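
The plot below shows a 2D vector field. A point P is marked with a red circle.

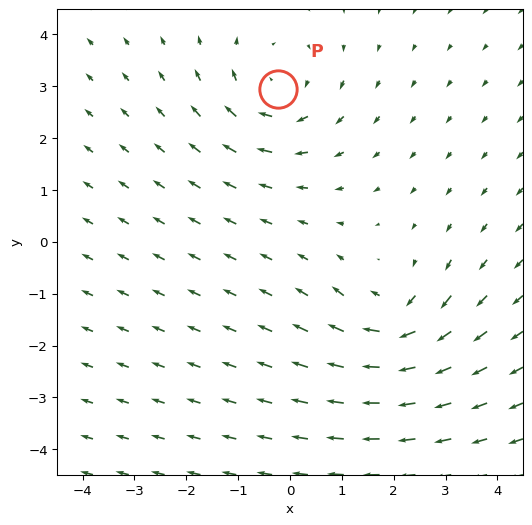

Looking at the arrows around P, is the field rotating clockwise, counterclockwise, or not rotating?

Near P at (-0.2, 3.0) the arrows circulate clockwise. The curl (z-component) there is about -3; negative curl means clockwise rotation.

clockwise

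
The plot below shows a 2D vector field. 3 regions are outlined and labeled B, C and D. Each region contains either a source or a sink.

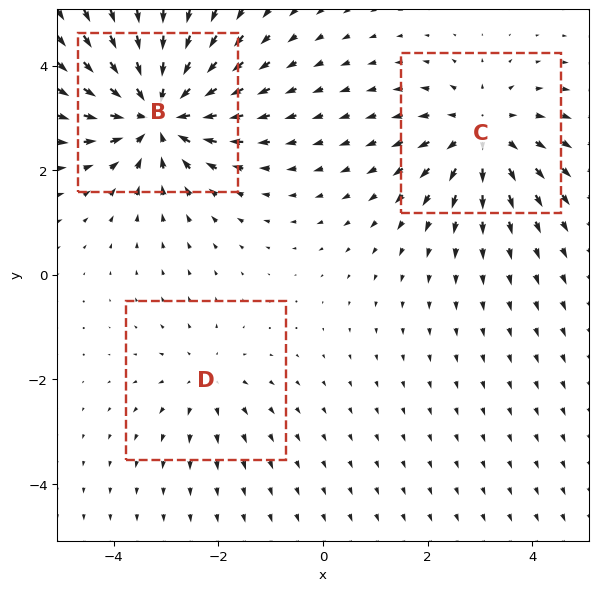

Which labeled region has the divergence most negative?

B

Divergence at each region's feature centre — B: about -5, C: about +4, D: about +2. Region B is most negative.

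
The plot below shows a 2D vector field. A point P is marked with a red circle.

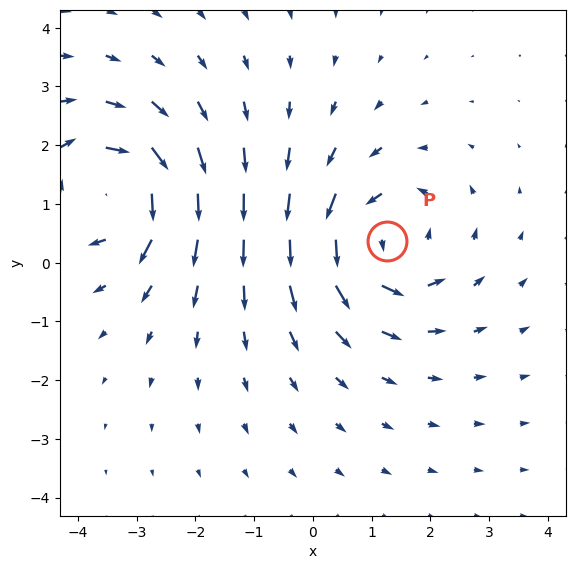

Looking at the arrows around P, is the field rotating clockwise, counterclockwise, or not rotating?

Near P at (1.3, 0.4) the arrows circulate counterclockwise. The curl (z-component) there is about +5; positive curl means counterclockwise rotation.

counterclockwise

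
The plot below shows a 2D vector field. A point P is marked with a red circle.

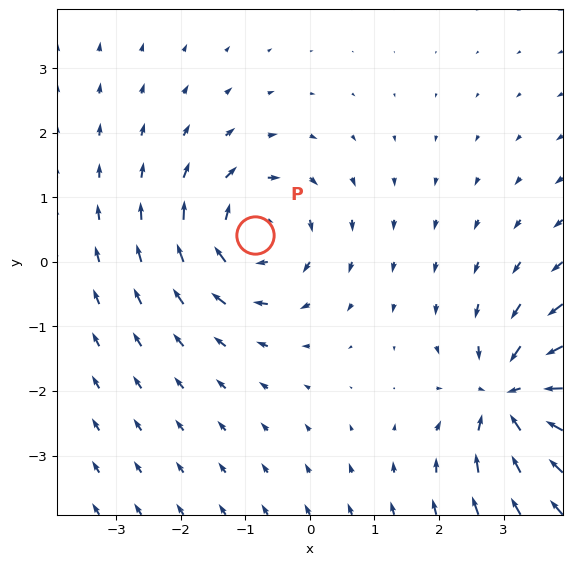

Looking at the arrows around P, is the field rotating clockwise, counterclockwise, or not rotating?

clockwise

Near P at (-0.9, 0.4) the arrows circulate clockwise. The curl (z-component) there is about -4; negative curl means clockwise rotation.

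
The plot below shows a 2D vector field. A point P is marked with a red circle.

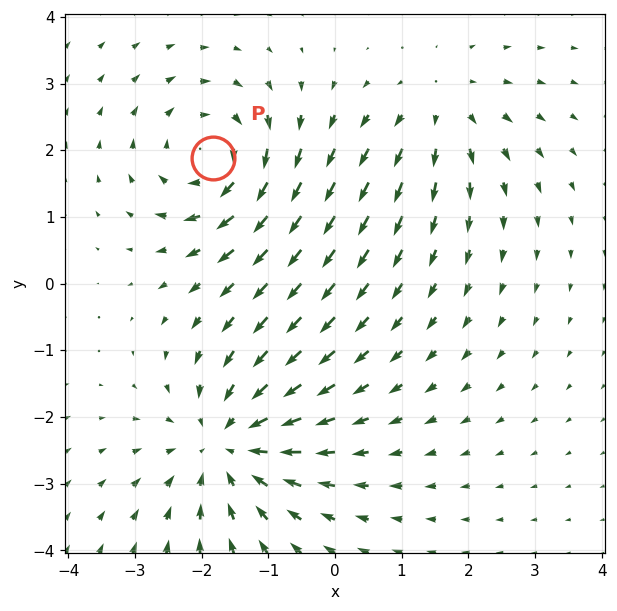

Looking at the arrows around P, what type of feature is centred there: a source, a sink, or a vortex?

At P (-1.8, 1.9) the arrows circulate clockwise. Divergence ≈0, curl about -4 — near-zero divergence with nonzero curl is a vortex.

vortex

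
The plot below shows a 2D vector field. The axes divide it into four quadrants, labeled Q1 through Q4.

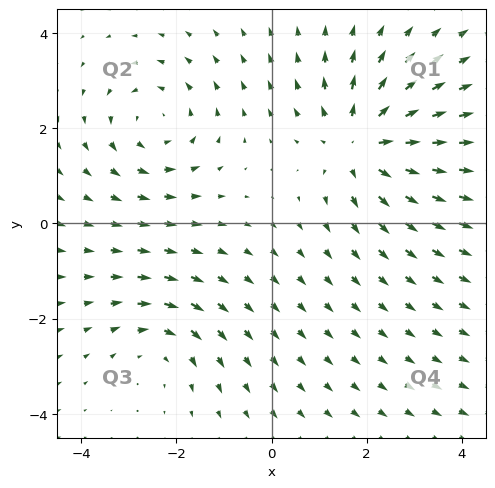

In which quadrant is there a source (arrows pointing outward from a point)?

The source sits at approximately (1.9, 1.7), which lies in quadrant Q1. The divergence there is about +4, positive as expected for a source.

Q1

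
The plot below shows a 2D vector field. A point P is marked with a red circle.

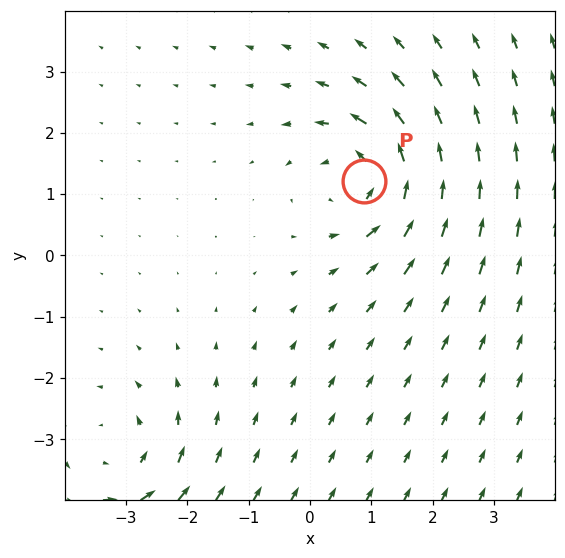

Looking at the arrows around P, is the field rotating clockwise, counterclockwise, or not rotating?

Near P at (0.9, 1.2) the arrows circulate counterclockwise. The curl (z-component) there is about +5; positive curl means counterclockwise rotation.

counterclockwise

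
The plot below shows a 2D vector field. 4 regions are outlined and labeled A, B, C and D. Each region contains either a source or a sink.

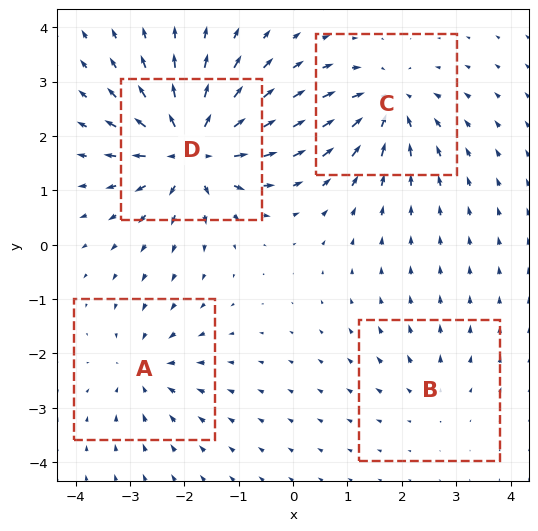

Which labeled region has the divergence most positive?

Divergence at each region's feature centre — A: about -4, B: about +3, C: about -6, D: about +9. Region D is most positive.

D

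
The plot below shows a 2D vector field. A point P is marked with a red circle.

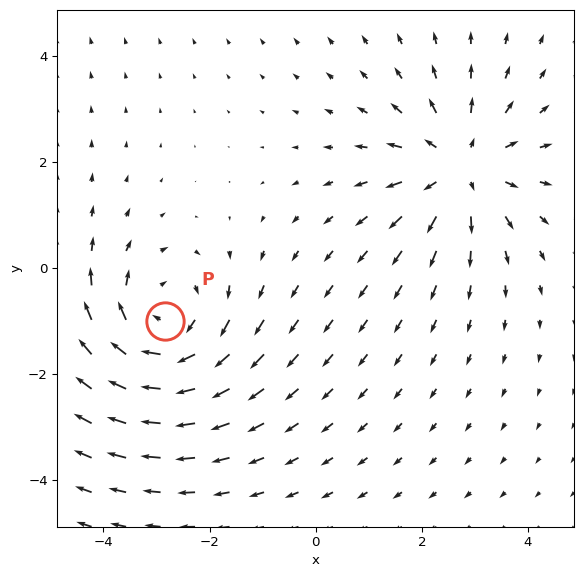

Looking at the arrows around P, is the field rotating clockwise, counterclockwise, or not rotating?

Near P at (-2.8, -1.0) the arrows circulate clockwise. The curl (z-component) there is about -4; negative curl means clockwise rotation.

clockwise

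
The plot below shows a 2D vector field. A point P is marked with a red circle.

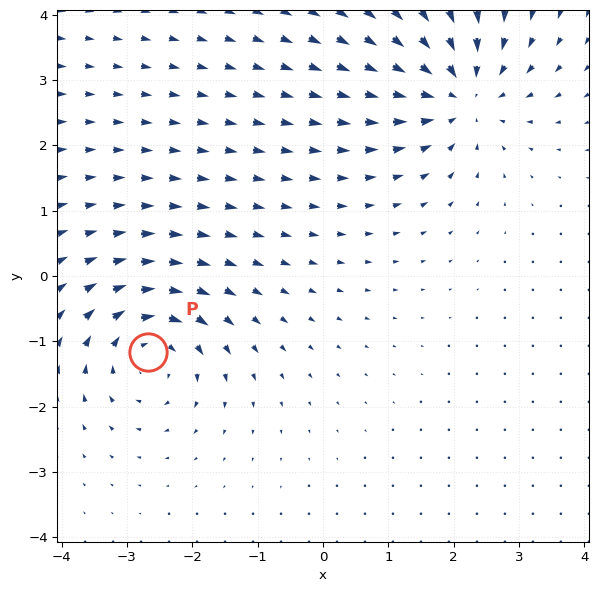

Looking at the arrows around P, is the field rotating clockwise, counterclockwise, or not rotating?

clockwise

Near P at (-2.7, -1.2) the arrows circulate clockwise. The curl (z-component) there is about -5; negative curl means clockwise rotation.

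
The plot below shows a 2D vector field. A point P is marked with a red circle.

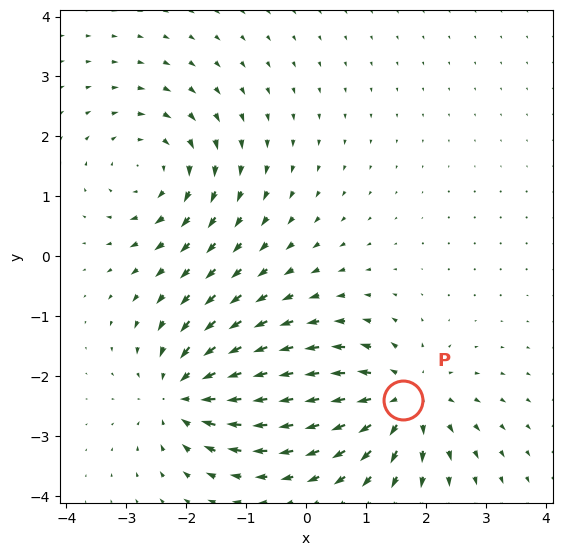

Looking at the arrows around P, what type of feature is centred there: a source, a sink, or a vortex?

At P (1.6, -2.4) the arrows spread outward. Divergence about +5, curl ≈0 — positive divergence with near-zero curl is a source.

source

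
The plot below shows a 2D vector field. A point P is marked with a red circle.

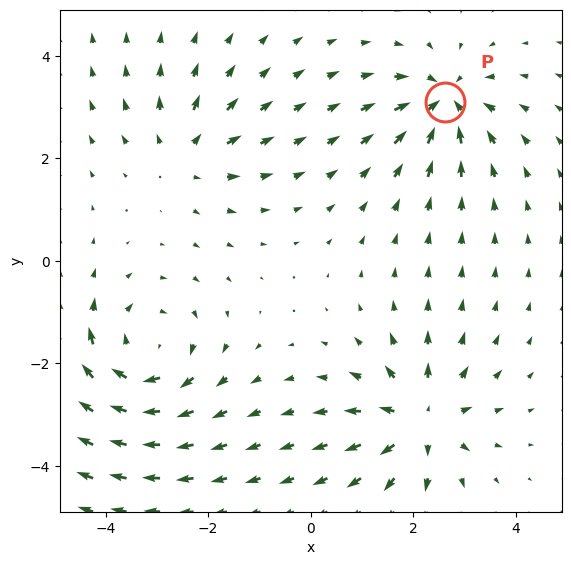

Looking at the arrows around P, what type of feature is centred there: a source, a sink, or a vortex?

sink

At P (2.6, 3.1) the arrows converge inward. Divergence about -5, curl ≈0 — negative divergence with near-zero curl is a sink.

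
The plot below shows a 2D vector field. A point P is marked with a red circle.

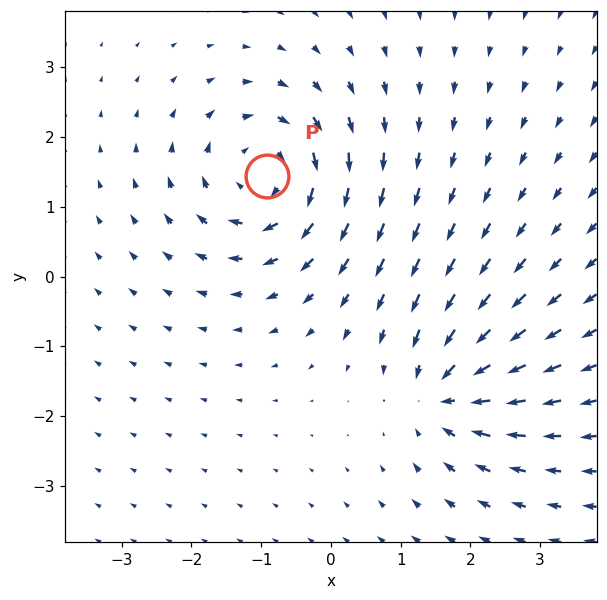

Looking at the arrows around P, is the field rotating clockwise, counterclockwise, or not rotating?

Near P at (-0.9, 1.4) the arrows circulate clockwise. The curl (z-component) there is about -4; negative curl means clockwise rotation.

clockwise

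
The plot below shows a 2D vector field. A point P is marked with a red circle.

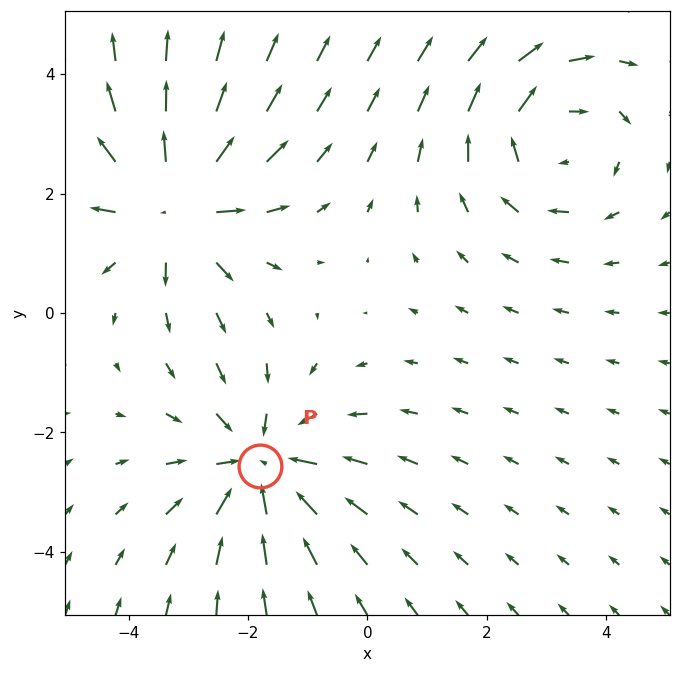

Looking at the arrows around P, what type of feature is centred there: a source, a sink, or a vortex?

At P (-1.8, -2.6) the arrows converge inward. Divergence about -4, curl ≈0 — negative divergence with near-zero curl is a sink.

sink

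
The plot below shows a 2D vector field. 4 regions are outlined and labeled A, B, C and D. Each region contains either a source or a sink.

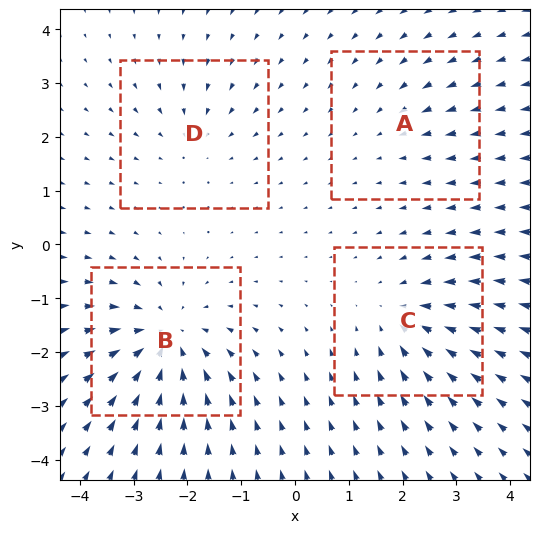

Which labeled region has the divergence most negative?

Divergence at each region's feature centre — A: about -2, B: about -7, C: about -5, D: about -3. Region B is most negative.

B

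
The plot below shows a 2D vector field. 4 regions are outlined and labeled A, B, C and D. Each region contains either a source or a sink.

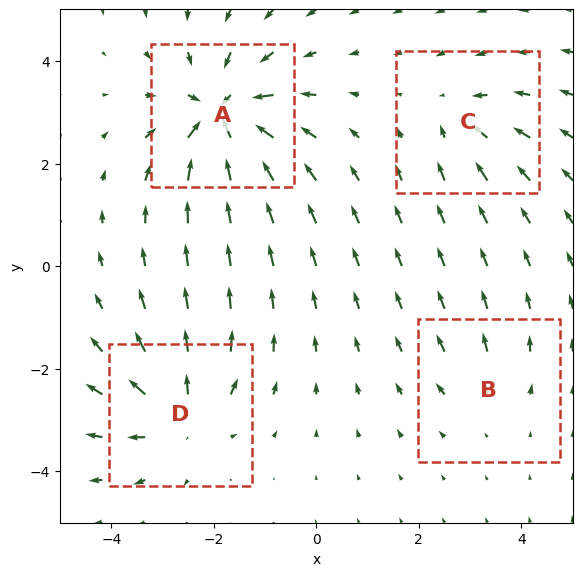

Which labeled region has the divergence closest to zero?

Divergence at each region's feature centre — A: about -8, B: about +2, C: about -4, D: about +5. Region B is closest to zero.

B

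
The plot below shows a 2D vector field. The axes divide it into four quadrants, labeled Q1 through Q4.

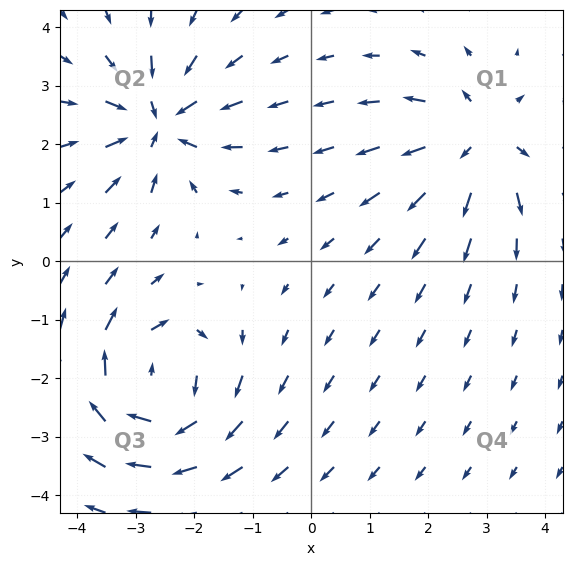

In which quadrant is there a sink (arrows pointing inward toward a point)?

The sink sits at approximately (-2.6, 2.4), which lies in quadrant Q2. The divergence there is about -5, negative as expected for a sink.

Q2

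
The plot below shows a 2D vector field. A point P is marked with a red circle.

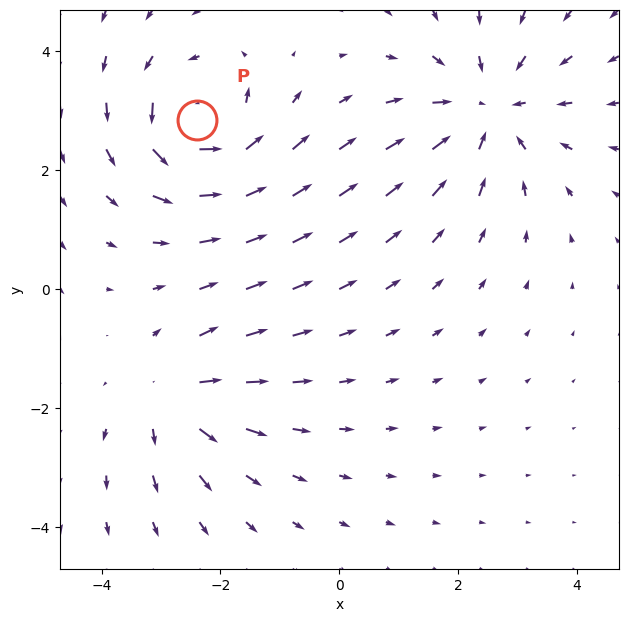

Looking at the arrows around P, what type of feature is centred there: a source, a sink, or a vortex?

At P (-2.4, 2.8) the arrows circulate counterclockwise. Divergence ≈0, curl about +6 — near-zero divergence with nonzero curl is a vortex.

vortex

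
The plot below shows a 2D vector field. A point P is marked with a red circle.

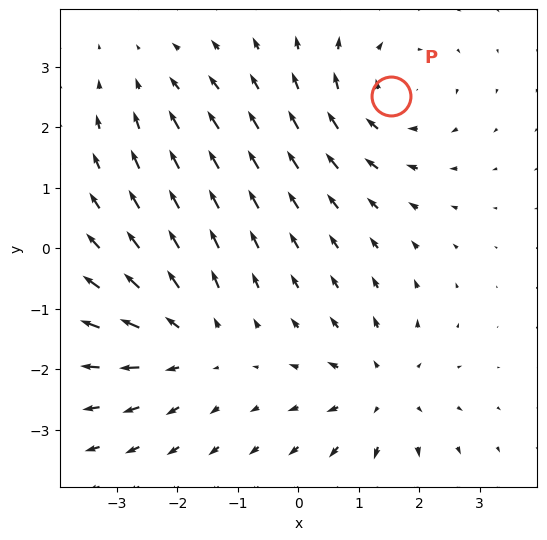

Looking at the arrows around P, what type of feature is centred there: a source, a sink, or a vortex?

At P (1.5, 2.5) the arrows circulate clockwise. Divergence ≈0, curl about -4 — near-zero divergence with nonzero curl is a vortex.

vortex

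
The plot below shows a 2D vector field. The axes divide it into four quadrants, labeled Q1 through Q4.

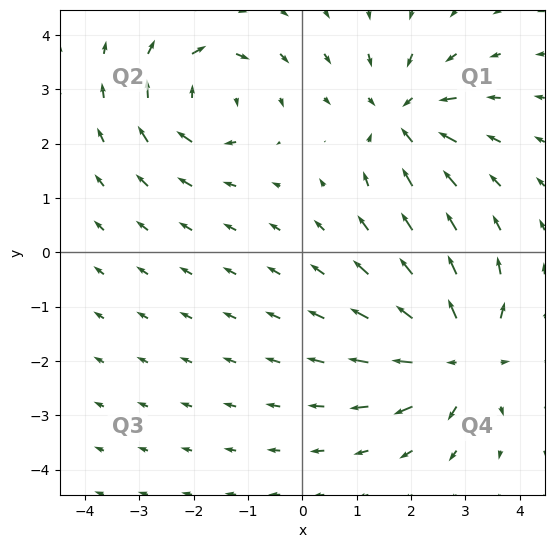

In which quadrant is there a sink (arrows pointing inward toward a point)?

The sink sits at approximately (1.8, 2.5), which lies in quadrant Q1. The divergence there is about -4, negative as expected for a sink.

Q1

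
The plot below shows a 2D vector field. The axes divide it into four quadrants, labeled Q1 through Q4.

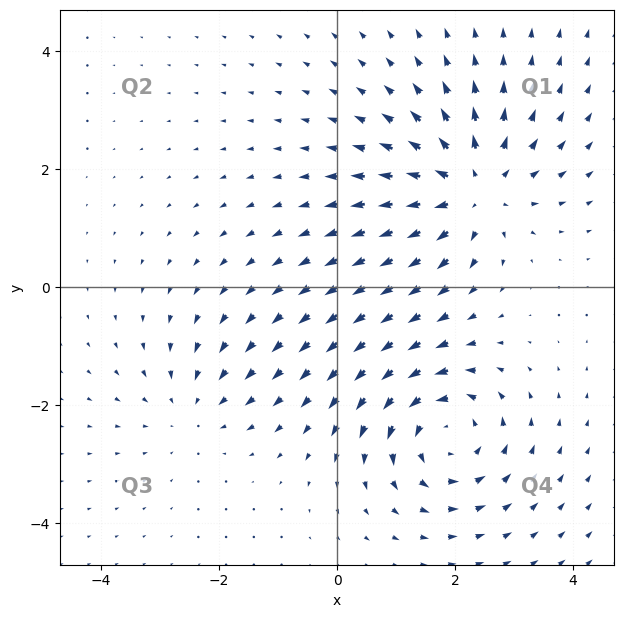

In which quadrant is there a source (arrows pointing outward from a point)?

Q1

The source sits at approximately (2.3, 1.7), which lies in quadrant Q1. The divergence there is about +5, positive as expected for a source.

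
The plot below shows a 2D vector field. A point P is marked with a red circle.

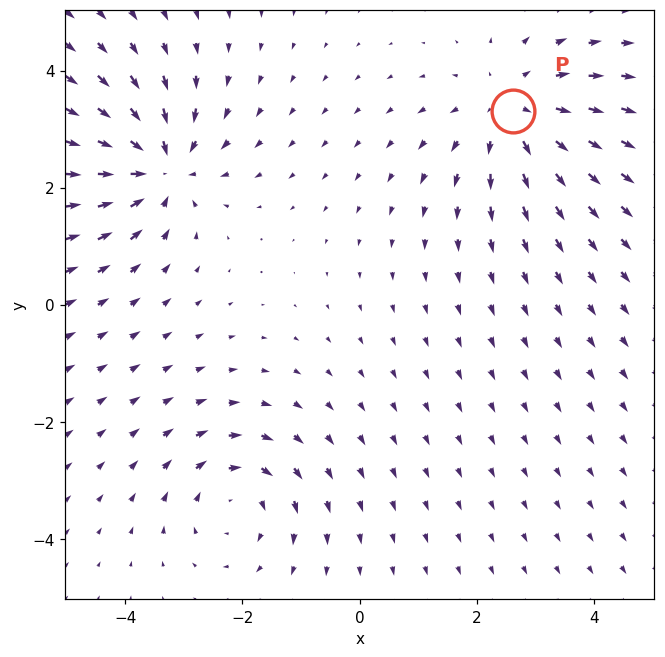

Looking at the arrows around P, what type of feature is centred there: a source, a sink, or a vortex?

source

At P (2.6, 3.3) the arrows spread outward. Divergence about +4, curl ≈0 — positive divergence with near-zero curl is a source.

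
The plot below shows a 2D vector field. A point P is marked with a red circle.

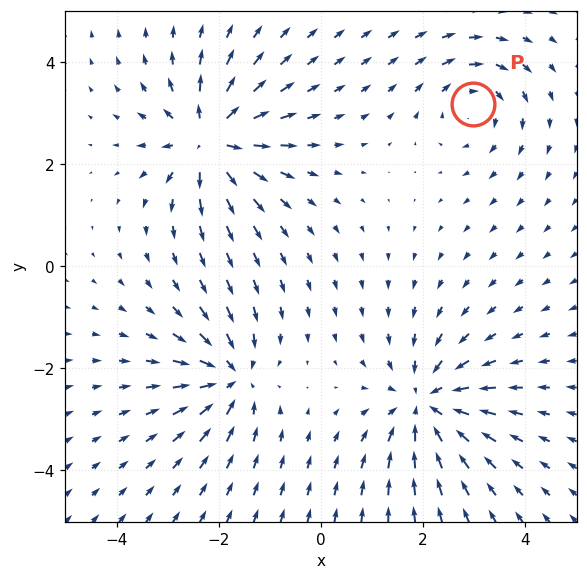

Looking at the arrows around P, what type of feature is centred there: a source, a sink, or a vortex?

vortex

At P (3.0, 3.2) the arrows circulate clockwise. Divergence ≈0, curl about -4 — near-zero divergence with nonzero curl is a vortex.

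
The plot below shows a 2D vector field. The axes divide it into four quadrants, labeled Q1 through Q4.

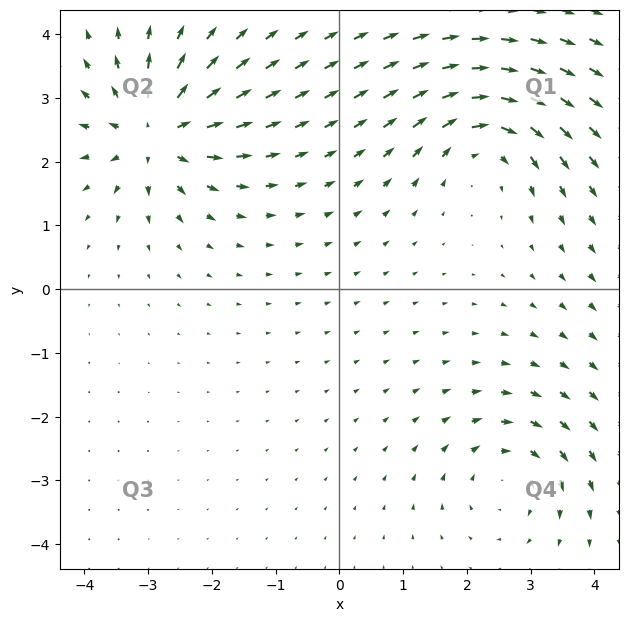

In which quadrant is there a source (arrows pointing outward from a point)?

The source sits at approximately (-2.9, 2.5), which lies in quadrant Q2. The divergence there is about +6, positive as expected for a source.

Q2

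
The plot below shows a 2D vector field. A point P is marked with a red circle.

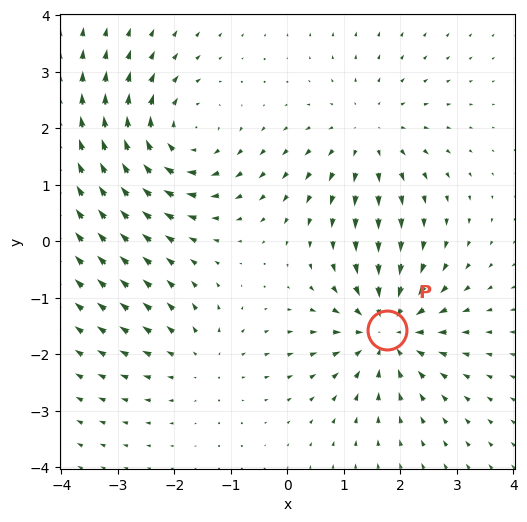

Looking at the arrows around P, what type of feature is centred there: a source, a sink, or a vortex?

sink

At P (1.8, -1.6) the arrows converge inward. Divergence about -5, curl ≈0 — negative divergence with near-zero curl is a sink.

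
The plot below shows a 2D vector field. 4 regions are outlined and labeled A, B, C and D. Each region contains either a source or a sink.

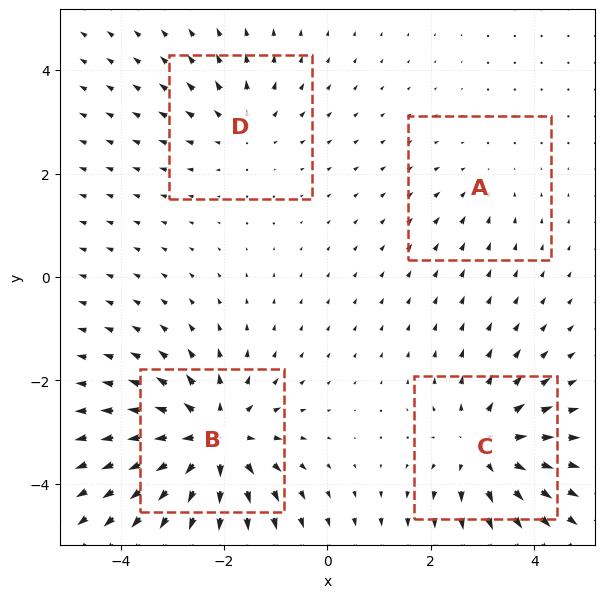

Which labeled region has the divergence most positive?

Divergence at each region's feature centre — A: about -2, B: about +7, C: about +5, D: about +3. Region B is most positive.

B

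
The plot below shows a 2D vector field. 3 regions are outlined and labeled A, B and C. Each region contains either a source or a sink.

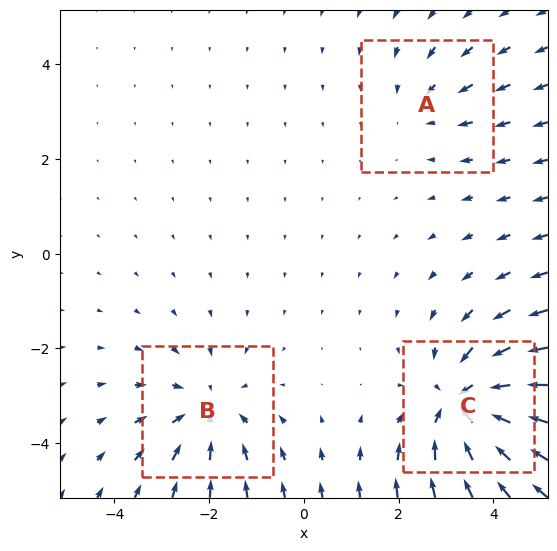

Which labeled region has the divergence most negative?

Divergence at each region's feature centre — A: about -2, B: about -3, C: about -4. Region C is most negative.

C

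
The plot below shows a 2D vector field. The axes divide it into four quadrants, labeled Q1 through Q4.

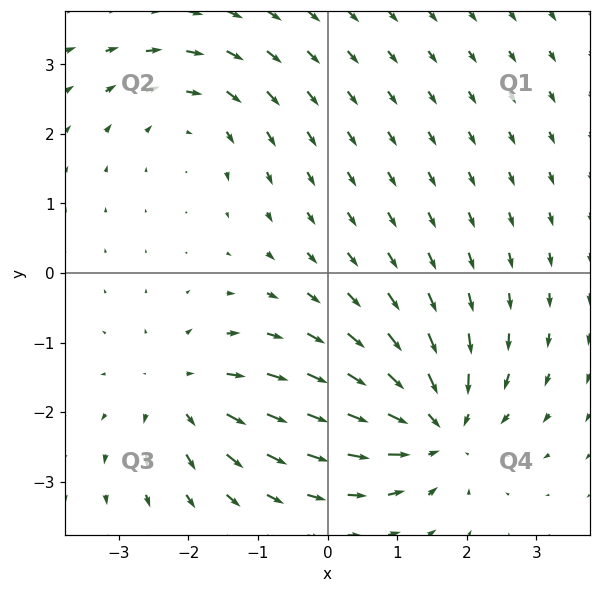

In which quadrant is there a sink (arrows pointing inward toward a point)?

The sink sits at approximately (1.6, -2.2), which lies in quadrant Q4. The divergence there is about -5, negative as expected for a sink.

Q4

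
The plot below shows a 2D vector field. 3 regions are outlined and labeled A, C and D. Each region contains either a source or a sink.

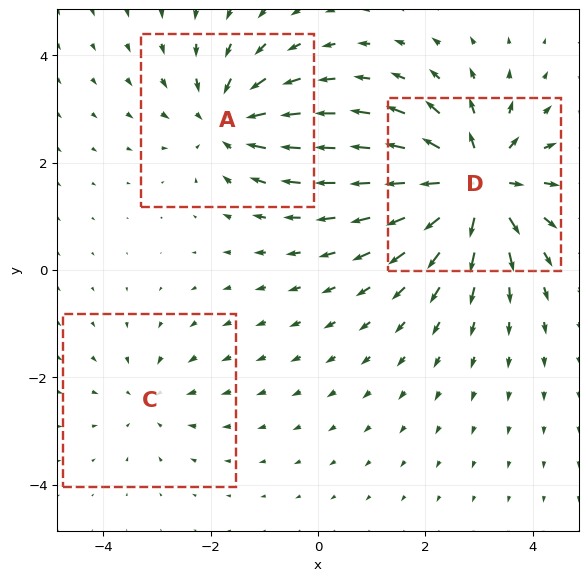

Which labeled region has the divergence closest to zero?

C

Divergence at each region's feature centre — A: about -4, C: about -2, D: about +6. Region C is closest to zero.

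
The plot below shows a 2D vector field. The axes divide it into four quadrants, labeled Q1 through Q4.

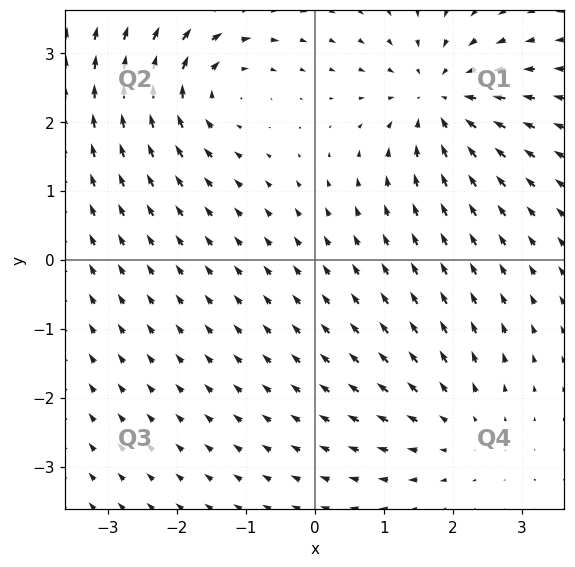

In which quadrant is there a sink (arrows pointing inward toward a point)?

The sink sits at approximately (1.8, 2.3), which lies in quadrant Q1. The divergence there is about -4, negative as expected for a sink.

Q1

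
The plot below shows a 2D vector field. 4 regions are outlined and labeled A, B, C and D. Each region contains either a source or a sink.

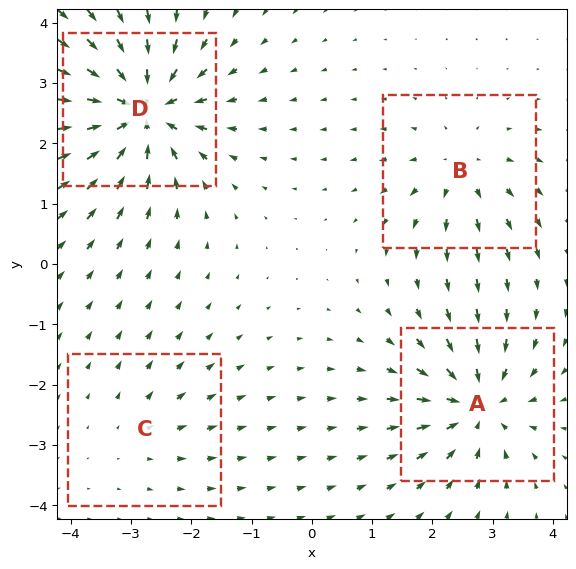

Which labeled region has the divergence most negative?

D

Divergence at each region's feature centre — A: about -6, B: about +4, C: about +2, D: about -9. Region D is most negative.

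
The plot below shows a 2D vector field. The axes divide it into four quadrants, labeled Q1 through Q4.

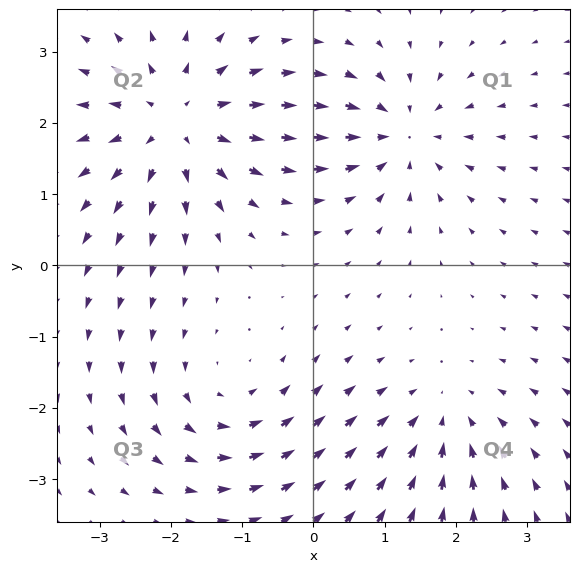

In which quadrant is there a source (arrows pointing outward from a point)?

The source sits at approximately (-1.9, 2.0), which lies in quadrant Q2. The divergence there is about +5, positive as expected for a source.

Q2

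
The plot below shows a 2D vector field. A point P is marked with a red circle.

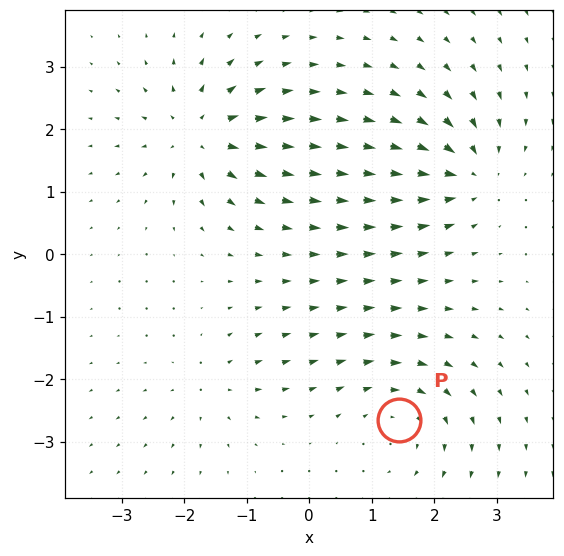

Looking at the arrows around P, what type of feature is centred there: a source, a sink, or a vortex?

At P (1.4, -2.7) the arrows circulate clockwise. Divergence ≈0, curl about -4 — near-zero divergence with nonzero curl is a vortex.

vortex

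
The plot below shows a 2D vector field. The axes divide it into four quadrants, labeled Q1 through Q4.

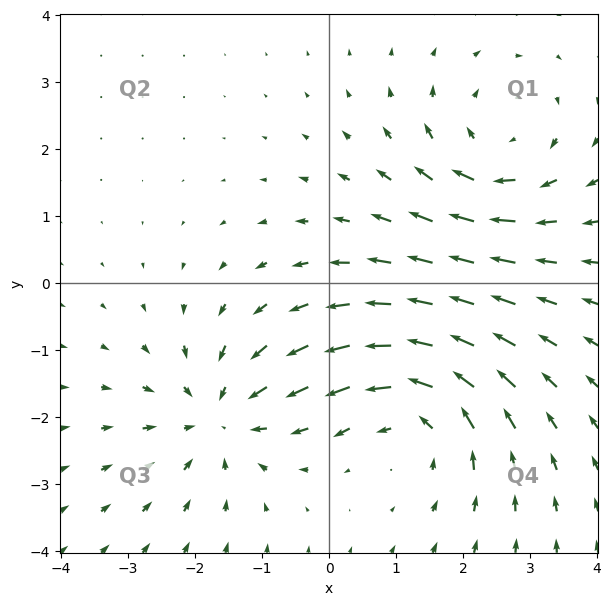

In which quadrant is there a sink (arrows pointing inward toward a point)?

The sink sits at approximately (-1.6, -2.0), which lies in quadrant Q3. The divergence there is about -4, negative as expected for a sink.

Q3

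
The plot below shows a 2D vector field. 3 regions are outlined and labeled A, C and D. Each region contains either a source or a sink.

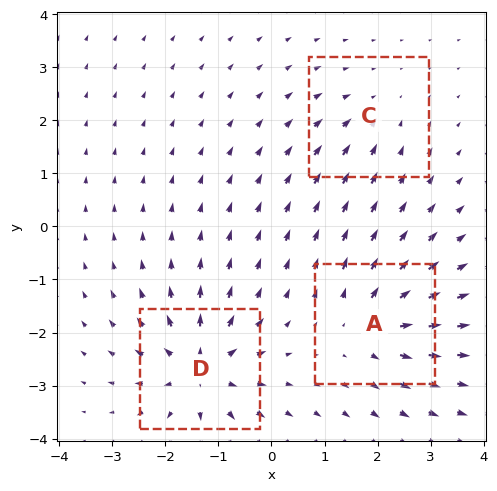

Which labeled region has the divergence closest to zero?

C

Divergence at each region's feature centre — A: about +4, C: about -2, D: about +6. Region C is closest to zero.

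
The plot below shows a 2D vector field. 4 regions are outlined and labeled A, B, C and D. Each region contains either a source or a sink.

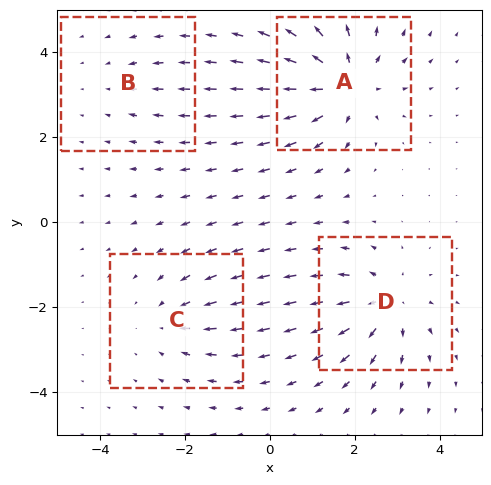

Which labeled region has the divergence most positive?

A

Divergence at each region's feature centre — A: about +6, B: about -2, C: about -3, D: about +5. Region A is most positive.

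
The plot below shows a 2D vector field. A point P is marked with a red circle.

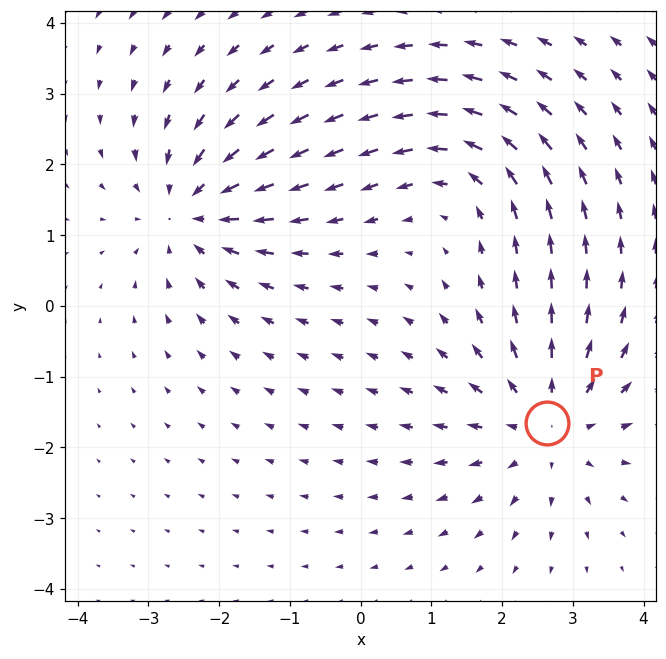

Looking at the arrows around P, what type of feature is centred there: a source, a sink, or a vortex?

source

At P (2.6, -1.7) the arrows spread outward. Divergence about +3, curl ≈0 — positive divergence with near-zero curl is a source.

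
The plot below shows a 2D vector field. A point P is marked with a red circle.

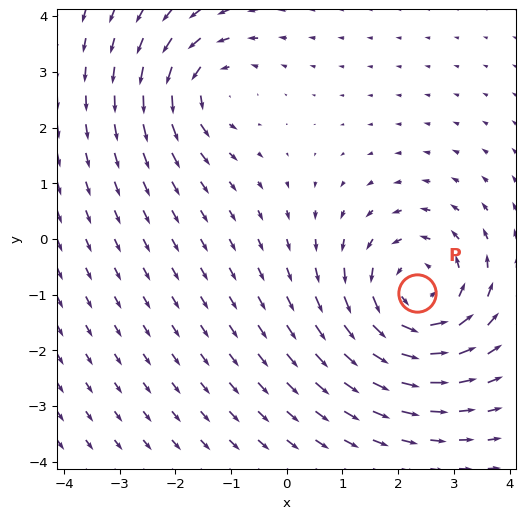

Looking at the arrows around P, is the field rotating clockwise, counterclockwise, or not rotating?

counterclockwise

Near P at (2.3, -1.0) the arrows circulate counterclockwise. The curl (z-component) there is about +4; positive curl means counterclockwise rotation.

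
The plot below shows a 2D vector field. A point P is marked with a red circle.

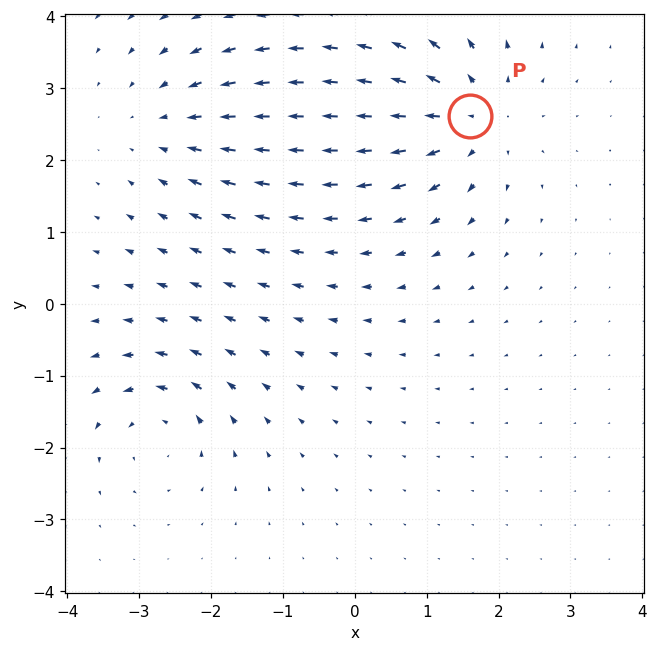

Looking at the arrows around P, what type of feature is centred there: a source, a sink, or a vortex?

At P (1.6, 2.6) the arrows spread outward. Divergence about +4, curl ≈0 — positive divergence with near-zero curl is a source.

source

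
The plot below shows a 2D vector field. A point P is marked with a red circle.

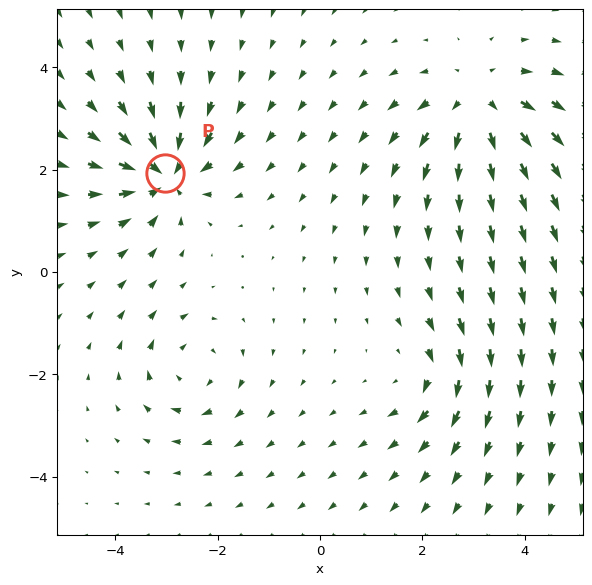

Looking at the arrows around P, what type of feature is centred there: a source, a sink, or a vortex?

sink

At P (-3.0, 1.9) the arrows converge inward. Divergence about -7, curl ≈0 — negative divergence with near-zero curl is a sink.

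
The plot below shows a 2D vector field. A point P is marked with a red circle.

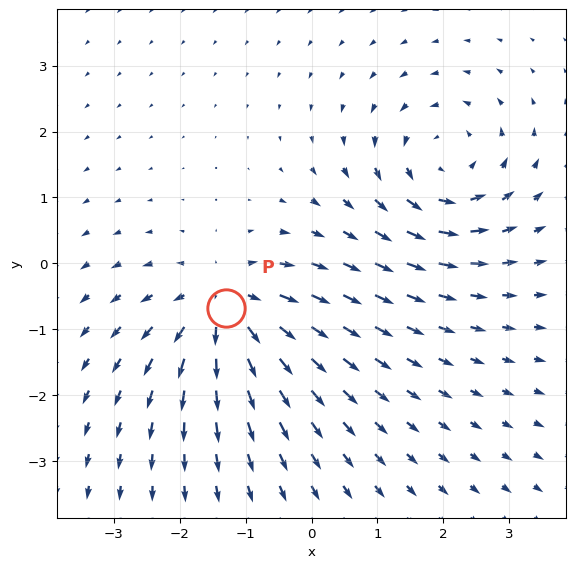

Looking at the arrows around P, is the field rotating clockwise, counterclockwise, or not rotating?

Near P at (-1.3, -0.7) the arrows show no circulation. The curl there is ≈0.

not rotating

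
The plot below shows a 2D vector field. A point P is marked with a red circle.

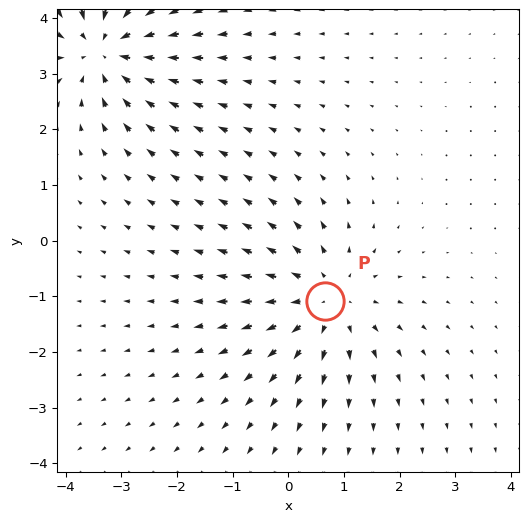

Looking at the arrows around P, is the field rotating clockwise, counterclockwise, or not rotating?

not rotating

Near P at (0.7, -1.1) the arrows show no circulation. The curl there is ≈0.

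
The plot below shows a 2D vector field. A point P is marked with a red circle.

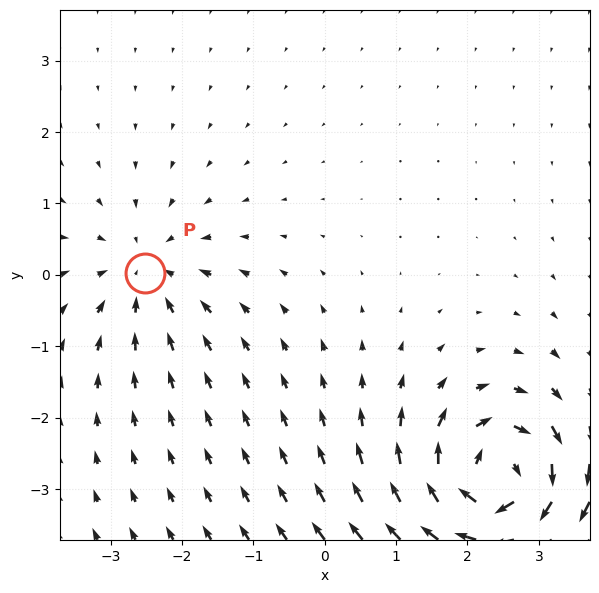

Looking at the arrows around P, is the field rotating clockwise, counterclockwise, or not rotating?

not rotating

Near P at (-2.5, 0.0) the arrows show no circulation. The curl there is ≈0.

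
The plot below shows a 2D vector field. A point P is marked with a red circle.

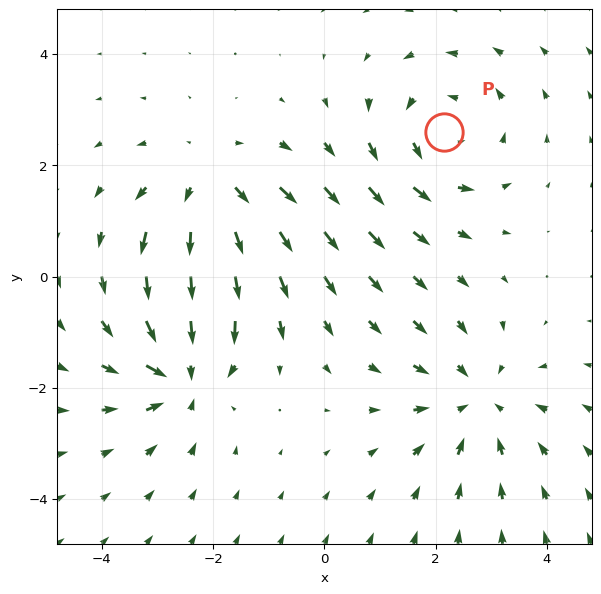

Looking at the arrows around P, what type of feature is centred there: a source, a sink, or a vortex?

At P (2.1, 2.6) the arrows circulate counterclockwise. Divergence ≈0, curl about +4 — near-zero divergence with nonzero curl is a vortex.

vortex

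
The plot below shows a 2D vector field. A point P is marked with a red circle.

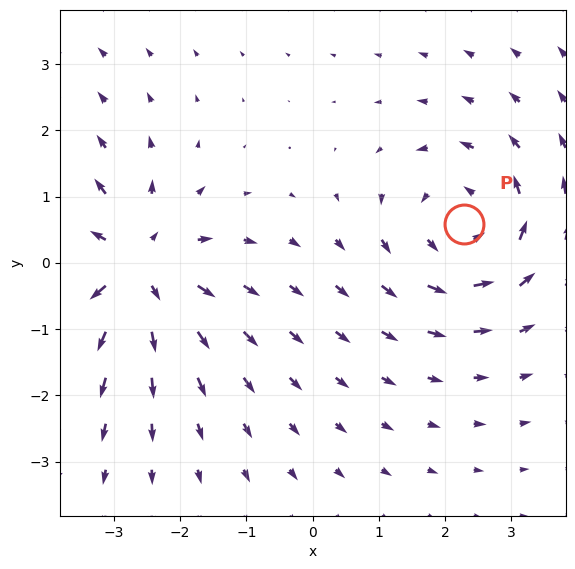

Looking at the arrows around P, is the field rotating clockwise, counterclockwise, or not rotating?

Near P at (2.3, 0.6) the arrows circulate counterclockwise. The curl (z-component) there is about +4; positive curl means counterclockwise rotation.

counterclockwise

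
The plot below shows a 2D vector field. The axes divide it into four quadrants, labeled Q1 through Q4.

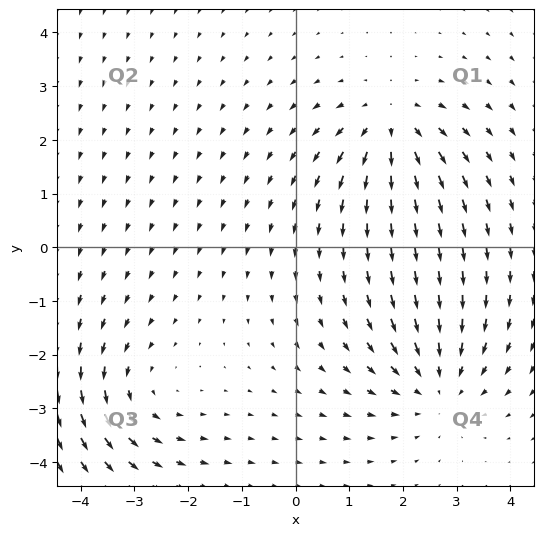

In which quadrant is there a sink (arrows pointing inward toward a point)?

Q4

The sink sits at approximately (2.6, -2.6), which lies in quadrant Q4. The divergence there is about -3, negative as expected for a sink.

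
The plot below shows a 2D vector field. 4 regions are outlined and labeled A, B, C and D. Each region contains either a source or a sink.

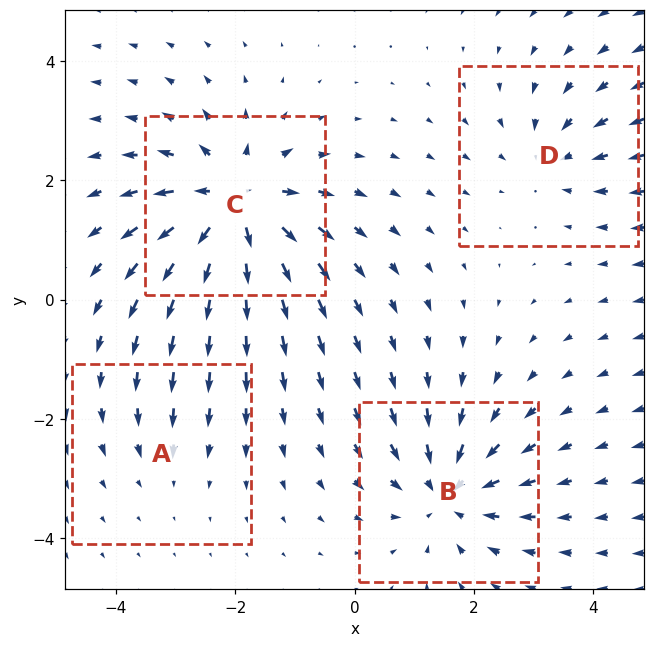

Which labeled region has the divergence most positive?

Divergence at each region's feature centre — A: about -2, B: about -5, C: about +7, D: about -3. Region C is most positive.

C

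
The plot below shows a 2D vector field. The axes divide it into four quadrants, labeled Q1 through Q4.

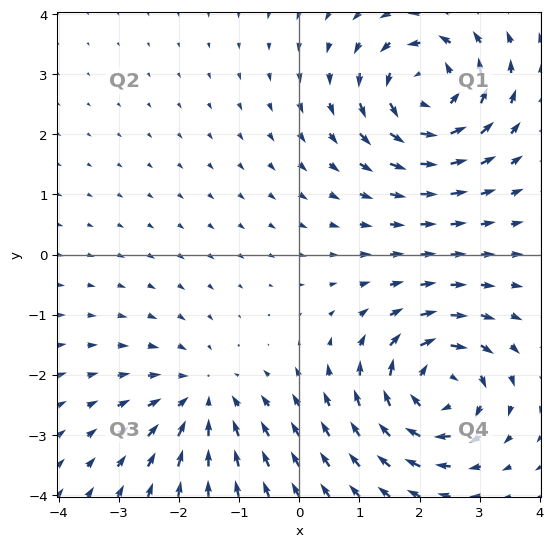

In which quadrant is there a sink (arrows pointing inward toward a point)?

The sink sits at approximately (-1.6, -2.4), which lies in quadrant Q3. The divergence there is about -3, negative as expected for a sink.

Q3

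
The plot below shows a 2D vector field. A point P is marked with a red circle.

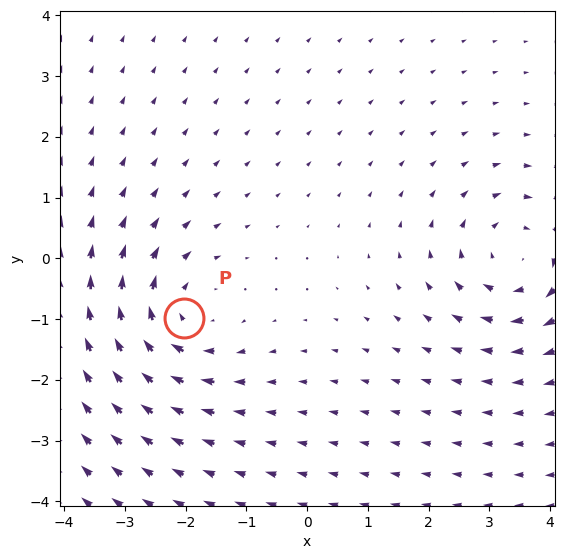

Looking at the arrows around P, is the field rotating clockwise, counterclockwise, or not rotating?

Near P at (-2.0, -1.0) the arrows circulate clockwise. The curl (z-component) there is about -4; negative curl means clockwise rotation.

clockwise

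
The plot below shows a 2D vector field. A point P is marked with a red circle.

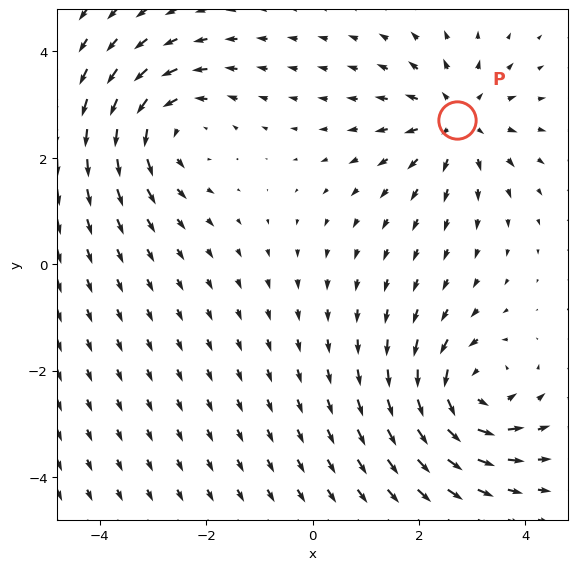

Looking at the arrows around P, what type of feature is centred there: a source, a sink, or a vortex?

source

At P (2.7, 2.7) the arrows spread outward. Divergence about +5, curl ≈0 — positive divergence with near-zero curl is a source.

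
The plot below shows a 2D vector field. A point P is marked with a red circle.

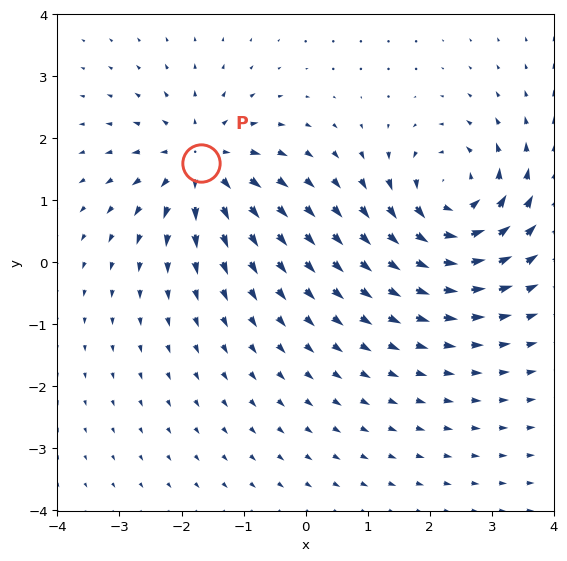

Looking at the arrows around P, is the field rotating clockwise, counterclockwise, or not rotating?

not rotating

Near P at (-1.7, 1.6) the arrows show no circulation. The curl there is ≈0.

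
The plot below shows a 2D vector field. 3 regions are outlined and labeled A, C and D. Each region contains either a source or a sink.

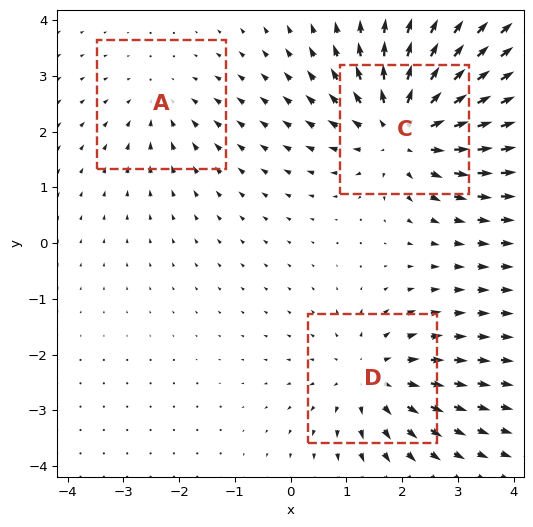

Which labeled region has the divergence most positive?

Divergence at each region's feature centre — A: about -2, C: about +5, D: about +3. Region C is most positive.

C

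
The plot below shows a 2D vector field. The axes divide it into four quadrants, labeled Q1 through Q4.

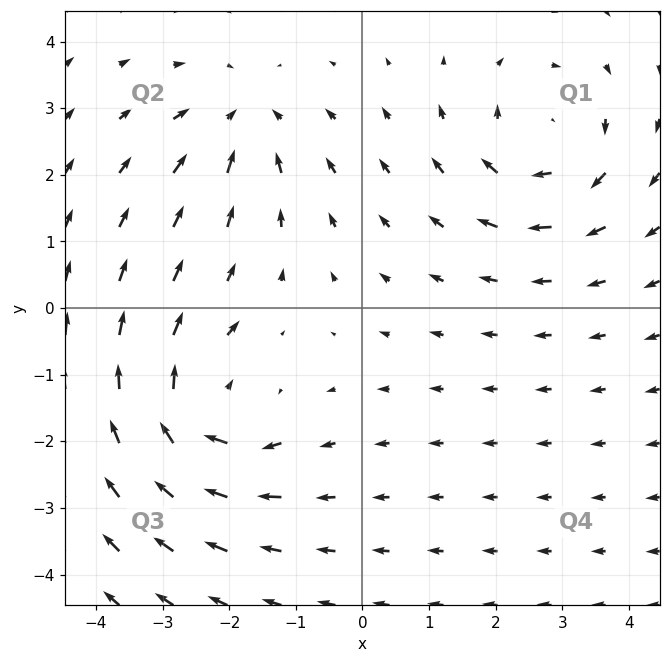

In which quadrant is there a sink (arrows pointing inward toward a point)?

The sink sits at approximately (-1.8, 2.8), which lies in quadrant Q2. The divergence there is about -3, negative as expected for a sink.

Q2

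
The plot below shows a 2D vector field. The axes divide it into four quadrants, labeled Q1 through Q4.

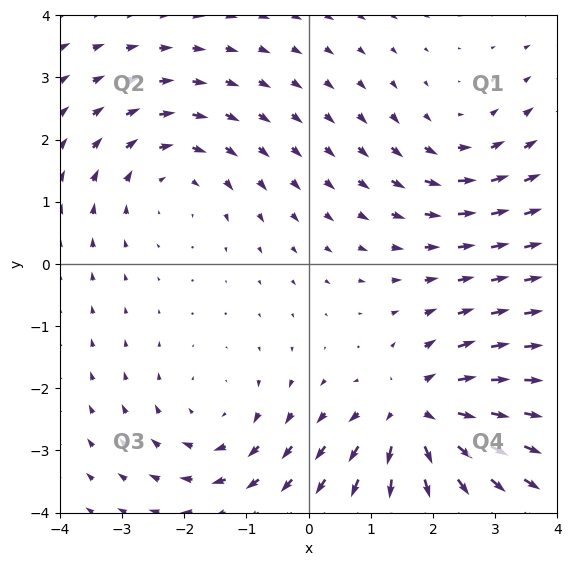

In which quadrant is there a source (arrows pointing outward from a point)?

The source sits at approximately (1.7, -2.4), which lies in quadrant Q4. The divergence there is about +6, positive as expected for a source.

Q4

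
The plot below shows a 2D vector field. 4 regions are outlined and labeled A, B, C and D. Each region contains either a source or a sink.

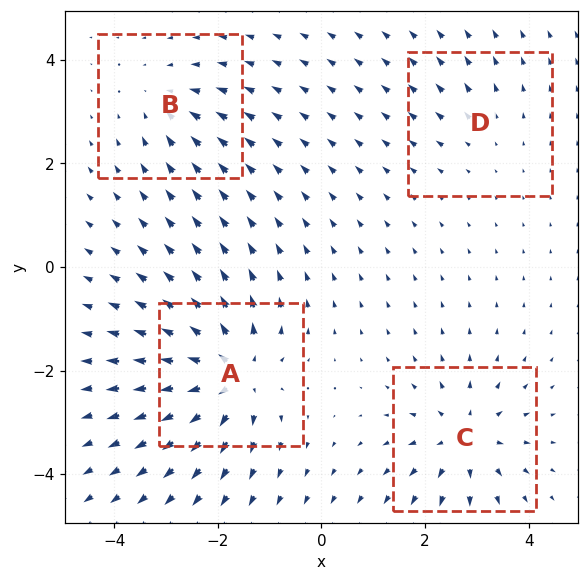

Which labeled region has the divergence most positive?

A

Divergence at each region's feature centre — A: about +9, B: about -4, C: about +6, D: about +2. Region A is most positive.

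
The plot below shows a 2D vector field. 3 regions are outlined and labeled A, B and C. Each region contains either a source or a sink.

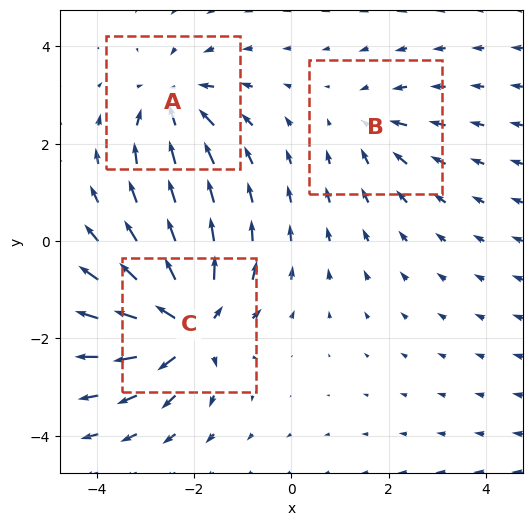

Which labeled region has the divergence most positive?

Divergence at each region's feature centre — A: about -4, B: about -2, C: about +6. Region C is most positive.

C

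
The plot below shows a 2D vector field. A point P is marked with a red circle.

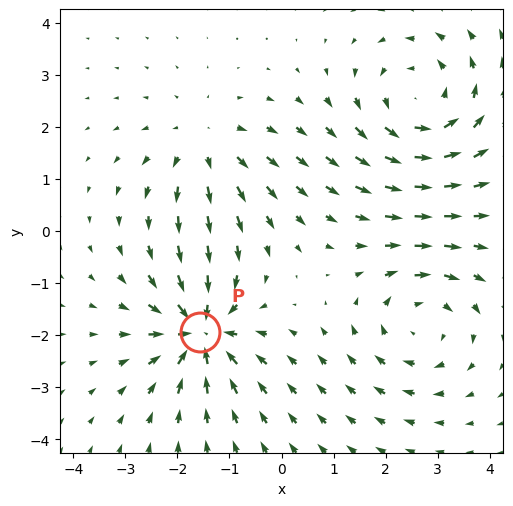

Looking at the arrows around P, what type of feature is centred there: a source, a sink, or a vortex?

At P (-1.6, -1.9) the arrows converge inward. Divergence about -5, curl ≈0 — negative divergence with near-zero curl is a sink.

sink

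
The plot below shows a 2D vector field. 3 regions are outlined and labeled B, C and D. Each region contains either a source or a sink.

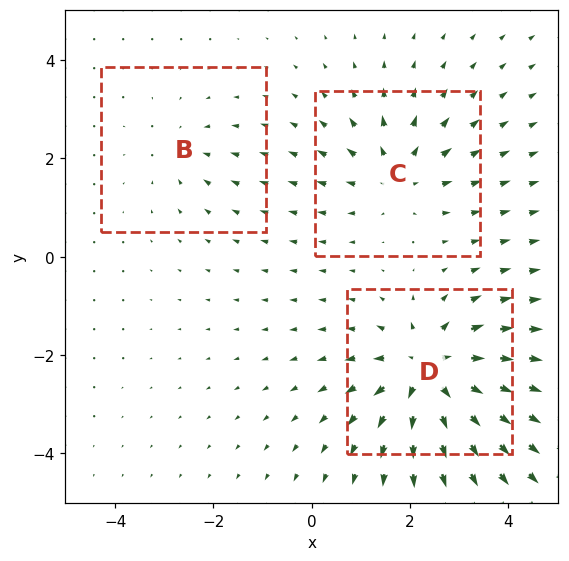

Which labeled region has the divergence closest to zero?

B

Divergence at each region's feature centre — B: about -2, C: about +3, D: about +5. Region B is closest to zero.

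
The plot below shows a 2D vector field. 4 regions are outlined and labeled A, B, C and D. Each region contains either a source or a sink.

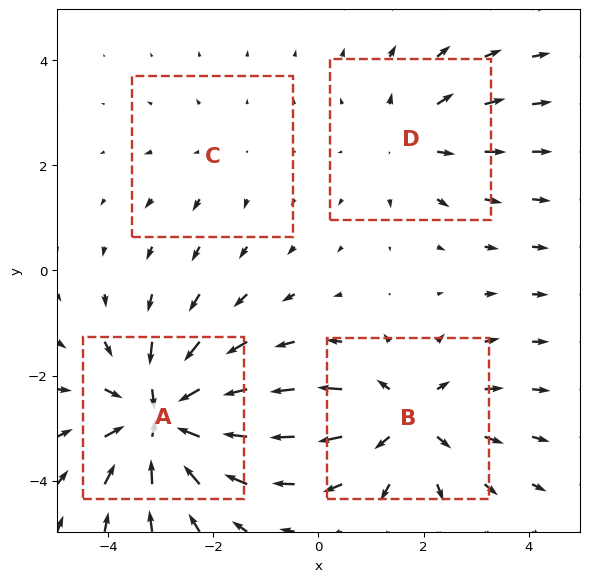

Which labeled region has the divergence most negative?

Divergence at each region's feature centre — A: about -6, B: about +5, C: about +2, D: about +3. Region A is most negative.

A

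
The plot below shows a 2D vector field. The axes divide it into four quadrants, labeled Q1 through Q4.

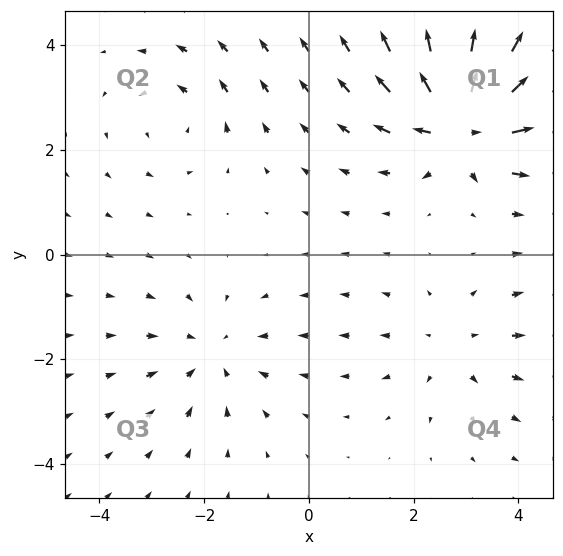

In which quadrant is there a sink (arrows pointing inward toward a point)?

Q3

The sink sits at approximately (-1.8, -1.9), which lies in quadrant Q3. The divergence there is about -3, negative as expected for a sink.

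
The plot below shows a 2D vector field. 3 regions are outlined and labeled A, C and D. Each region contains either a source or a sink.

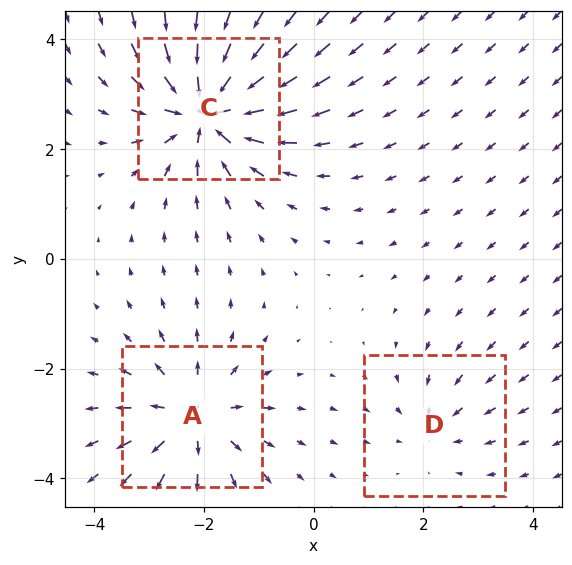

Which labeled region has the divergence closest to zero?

D

Divergence at each region's feature centre — A: about +4, C: about -6, D: about -2. Region D is closest to zero.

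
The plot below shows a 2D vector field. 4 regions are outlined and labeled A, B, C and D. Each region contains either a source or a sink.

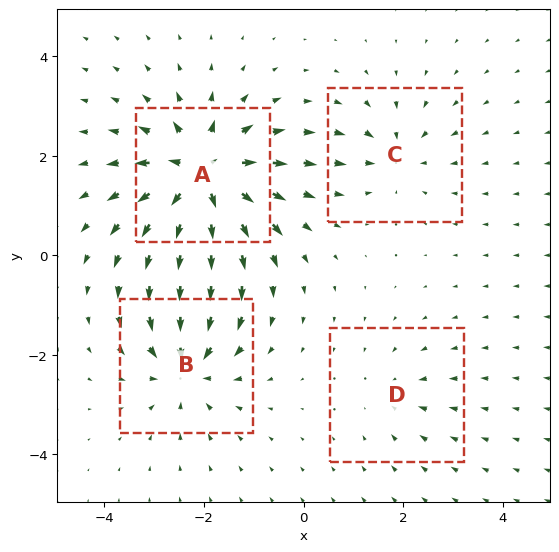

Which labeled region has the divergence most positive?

Divergence at each region's feature centre — A: about +9, B: about -6, C: about -4, D: about -2. Region A is most positive.

A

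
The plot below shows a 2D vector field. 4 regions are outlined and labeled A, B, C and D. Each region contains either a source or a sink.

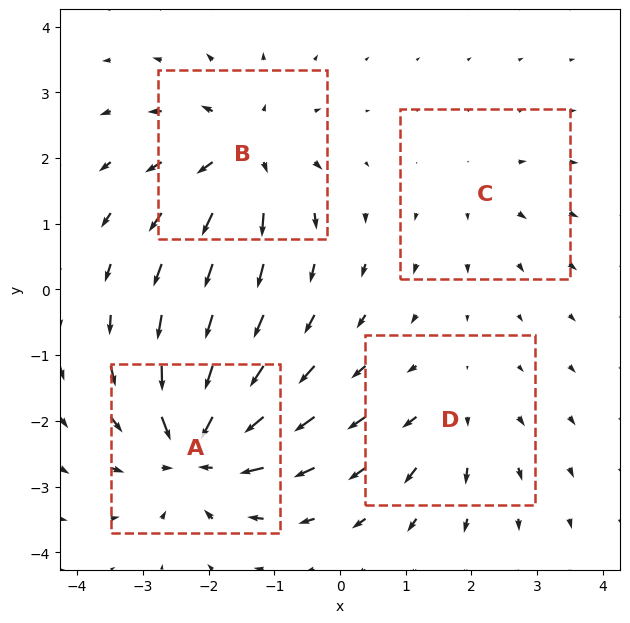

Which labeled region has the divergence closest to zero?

C

Divergence at each region's feature centre — A: about -8, B: about +6, C: about +2, D: about +4. Region C is closest to zero.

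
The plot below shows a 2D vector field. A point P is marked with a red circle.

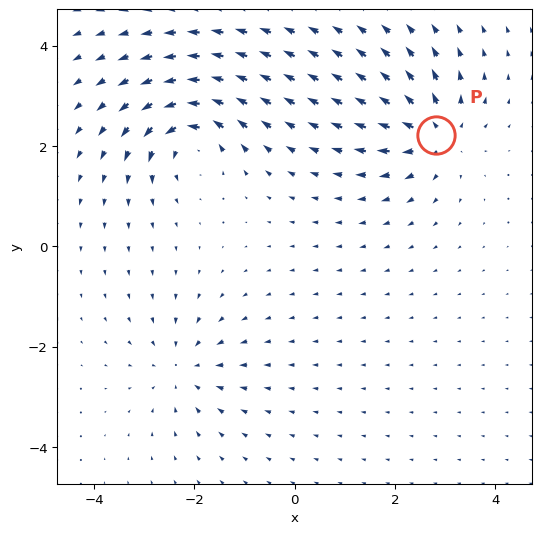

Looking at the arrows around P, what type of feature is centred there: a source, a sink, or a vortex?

At P (2.8, 2.2) the arrows spread outward. Divergence about +5, curl ≈0 — positive divergence with near-zero curl is a source.

source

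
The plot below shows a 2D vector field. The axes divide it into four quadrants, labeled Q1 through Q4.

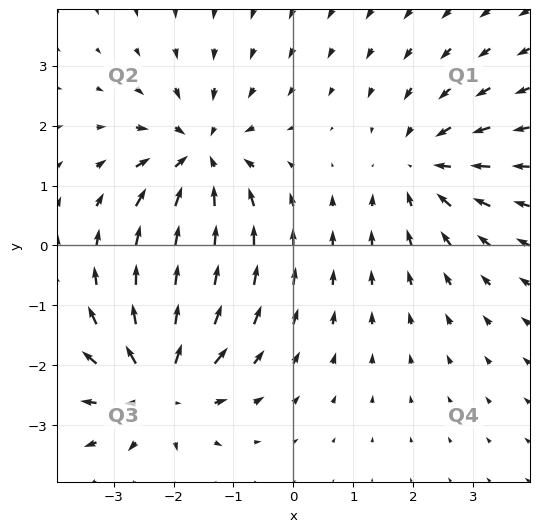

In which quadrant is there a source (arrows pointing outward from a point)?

The source sits at approximately (-2.2, -2.3), which lies in quadrant Q3. The divergence there is about +5, positive as expected for a source.

Q3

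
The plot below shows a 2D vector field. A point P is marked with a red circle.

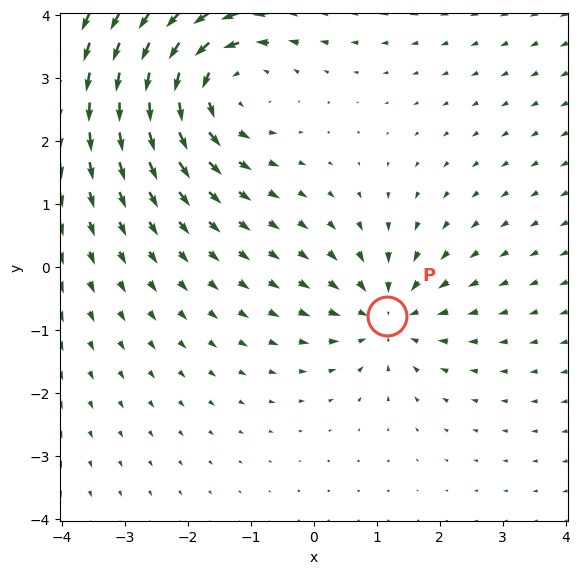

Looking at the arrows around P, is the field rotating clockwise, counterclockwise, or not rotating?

Near P at (1.2, -0.8) the arrows show no circulation. The curl there is ≈0.

not rotating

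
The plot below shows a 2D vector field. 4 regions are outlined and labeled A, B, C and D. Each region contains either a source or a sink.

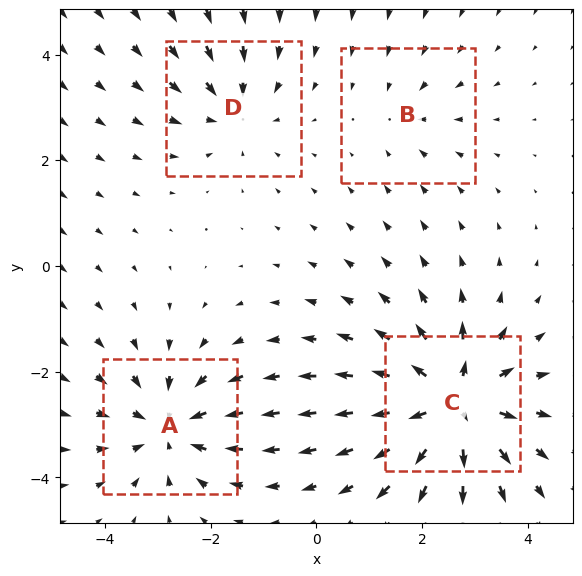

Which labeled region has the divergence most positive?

Divergence at each region's feature centre — A: about -5, B: about -2, C: about +7, D: about -4. Region C is most positive.

C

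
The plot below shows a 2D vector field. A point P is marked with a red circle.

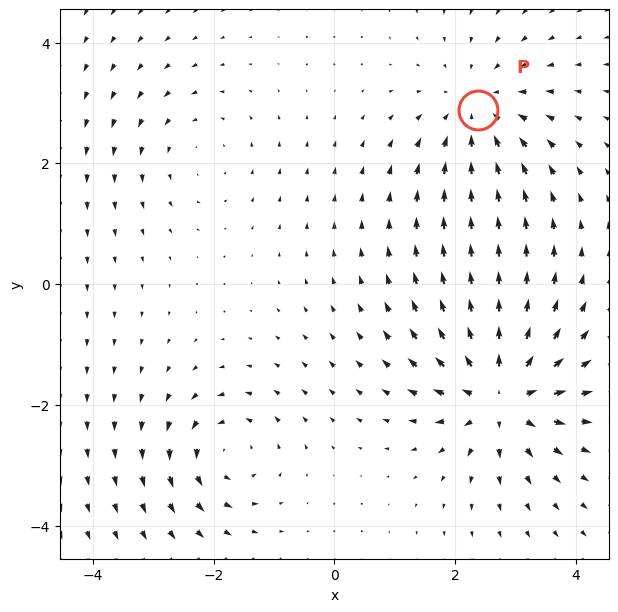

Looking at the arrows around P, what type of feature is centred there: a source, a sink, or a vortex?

At P (2.4, 2.9) the arrows converge inward. Divergence about -4, curl ≈0 — negative divergence with near-zero curl is a sink.

sink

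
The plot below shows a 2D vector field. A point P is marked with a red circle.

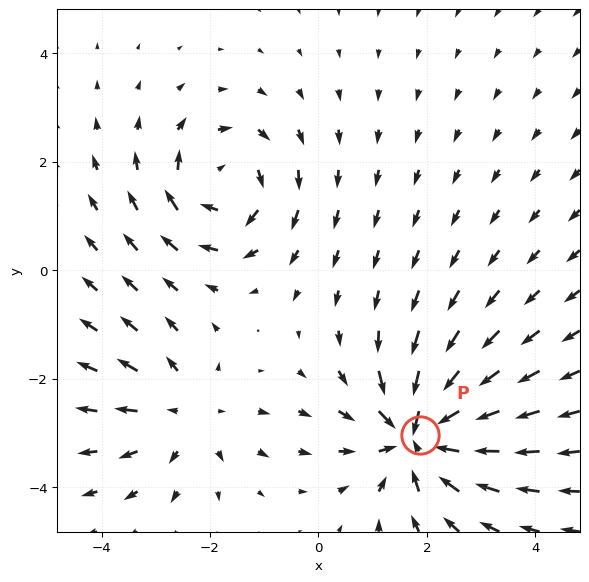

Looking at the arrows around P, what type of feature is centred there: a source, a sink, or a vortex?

sink

At P (1.9, -3.0) the arrows converge inward. Divergence about -6, curl ≈0 — negative divergence with near-zero curl is a sink.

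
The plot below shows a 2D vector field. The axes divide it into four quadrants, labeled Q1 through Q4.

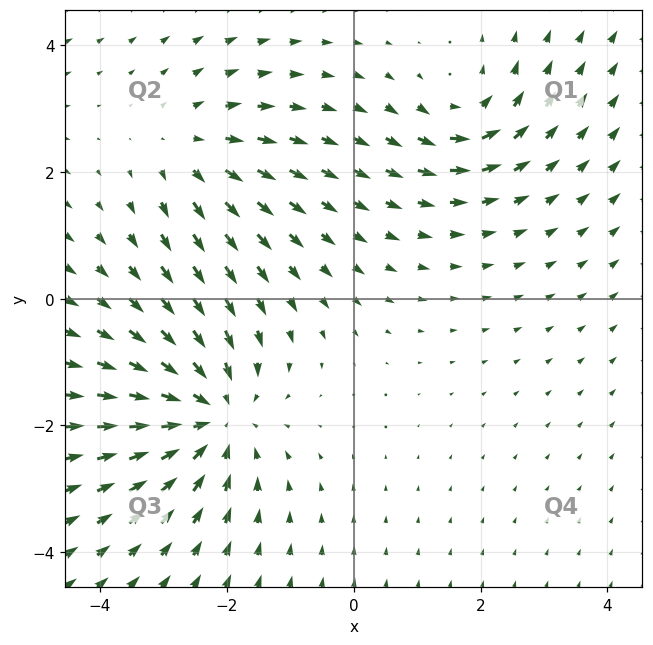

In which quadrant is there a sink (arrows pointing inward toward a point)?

The sink sits at approximately (-2.2, -1.8), which lies in quadrant Q3. The divergence there is about -4, negative as expected for a sink.

Q3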